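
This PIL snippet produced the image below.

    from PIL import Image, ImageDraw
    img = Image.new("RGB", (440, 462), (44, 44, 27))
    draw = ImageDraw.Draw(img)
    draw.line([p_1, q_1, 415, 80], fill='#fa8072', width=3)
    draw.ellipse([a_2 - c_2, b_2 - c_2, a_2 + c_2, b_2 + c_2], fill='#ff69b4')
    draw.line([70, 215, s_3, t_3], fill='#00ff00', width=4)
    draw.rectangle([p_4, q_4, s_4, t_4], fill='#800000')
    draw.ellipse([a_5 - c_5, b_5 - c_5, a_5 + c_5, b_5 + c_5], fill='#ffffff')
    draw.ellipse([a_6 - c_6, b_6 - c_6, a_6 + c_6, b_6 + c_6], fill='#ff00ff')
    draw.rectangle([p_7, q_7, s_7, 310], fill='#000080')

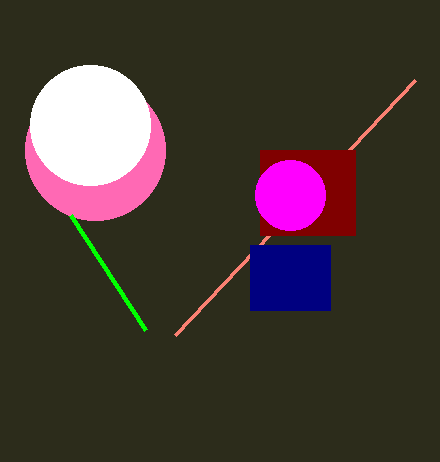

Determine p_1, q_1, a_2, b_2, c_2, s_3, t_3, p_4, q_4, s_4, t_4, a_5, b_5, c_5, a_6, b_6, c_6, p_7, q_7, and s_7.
p_1 = 175, q_1 = 335, a_2 = 95, b_2 = 150, c_2 = 70, s_3 = 145, t_3 = 330, p_4 = 260, q_4 = 150, s_4 = 355, t_4 = 235, a_5 = 90, b_5 = 125, c_5 = 60, a_6 = 290, b_6 = 195, c_6 = 35, p_7 = 250, q_7 = 245, s_7 = 330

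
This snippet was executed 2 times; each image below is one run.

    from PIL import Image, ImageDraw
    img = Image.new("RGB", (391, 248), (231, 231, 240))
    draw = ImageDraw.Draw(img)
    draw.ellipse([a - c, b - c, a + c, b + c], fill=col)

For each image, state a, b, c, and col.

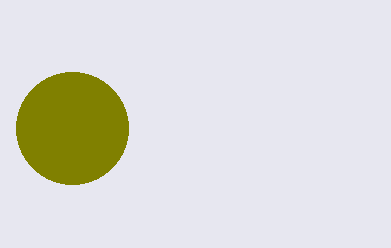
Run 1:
a = 72, b = 128, c = 56, col = 'olive'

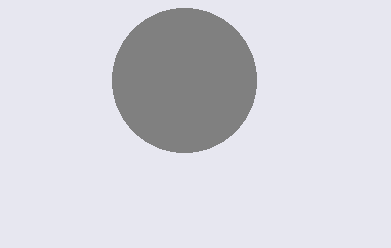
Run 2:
a = 184
b = 80
c = 72
col = 'gray'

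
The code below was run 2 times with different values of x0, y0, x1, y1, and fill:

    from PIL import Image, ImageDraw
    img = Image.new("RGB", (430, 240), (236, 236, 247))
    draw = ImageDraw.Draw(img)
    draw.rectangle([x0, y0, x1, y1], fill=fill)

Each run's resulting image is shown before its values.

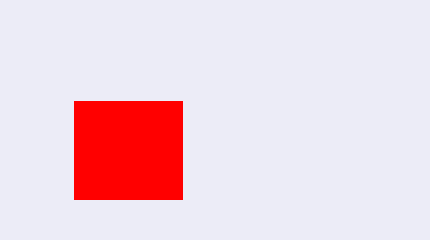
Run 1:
x0 = 74; y0 = 101; x1 = 182; y1 = 199; fill = 'red'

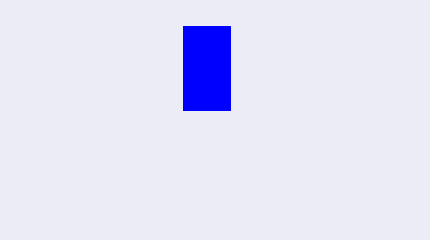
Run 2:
x0 = 183
y0 = 26
x1 = 230
y1 = 110
fill = 'blue'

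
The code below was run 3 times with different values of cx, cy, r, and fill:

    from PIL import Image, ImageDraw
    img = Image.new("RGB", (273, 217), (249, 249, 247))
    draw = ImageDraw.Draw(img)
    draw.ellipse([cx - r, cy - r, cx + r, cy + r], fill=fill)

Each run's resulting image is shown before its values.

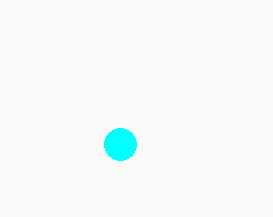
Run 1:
cx = 120, cy = 144, r = 16, fill = 'cyan'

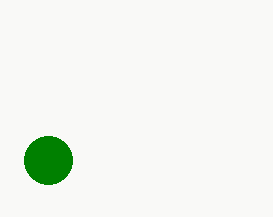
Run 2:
cx = 48, cy = 160, r = 24, fill = 'green'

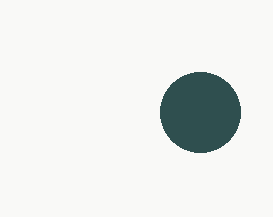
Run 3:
cx = 200
cy = 112
r = 40
fill = 'darkslategray'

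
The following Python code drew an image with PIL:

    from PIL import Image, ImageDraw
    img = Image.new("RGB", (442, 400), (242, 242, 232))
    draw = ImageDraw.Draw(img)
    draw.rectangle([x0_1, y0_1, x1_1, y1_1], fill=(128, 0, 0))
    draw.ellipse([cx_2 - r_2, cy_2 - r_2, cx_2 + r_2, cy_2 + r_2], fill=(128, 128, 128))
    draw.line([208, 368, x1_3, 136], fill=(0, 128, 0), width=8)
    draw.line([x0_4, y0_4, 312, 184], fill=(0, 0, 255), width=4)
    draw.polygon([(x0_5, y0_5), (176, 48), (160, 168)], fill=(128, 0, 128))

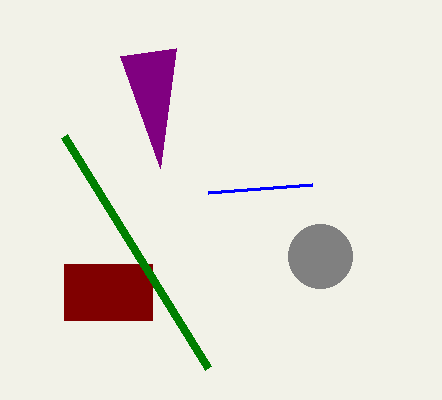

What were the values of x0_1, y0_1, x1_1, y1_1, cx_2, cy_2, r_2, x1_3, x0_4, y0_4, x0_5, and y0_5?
x0_1 = 64, y0_1 = 264, x1_1 = 152, y1_1 = 320, cx_2 = 320, cy_2 = 256, r_2 = 32, x1_3 = 64, x0_4 = 208, y0_4 = 192, x0_5 = 120, y0_5 = 56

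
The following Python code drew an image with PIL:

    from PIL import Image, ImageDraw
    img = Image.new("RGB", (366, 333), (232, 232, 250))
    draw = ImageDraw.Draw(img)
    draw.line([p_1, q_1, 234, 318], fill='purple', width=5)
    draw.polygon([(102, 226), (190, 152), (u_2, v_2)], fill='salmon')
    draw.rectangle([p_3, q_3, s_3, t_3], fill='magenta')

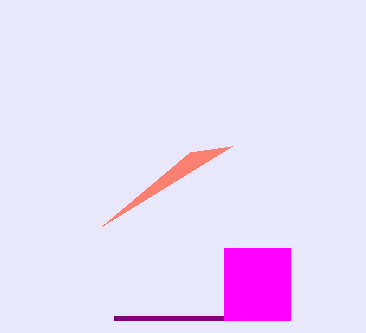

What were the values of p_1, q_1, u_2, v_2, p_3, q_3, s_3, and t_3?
p_1 = 114, q_1 = 318, u_2 = 232, v_2 = 146, p_3 = 224, q_3 = 248, s_3 = 290, t_3 = 320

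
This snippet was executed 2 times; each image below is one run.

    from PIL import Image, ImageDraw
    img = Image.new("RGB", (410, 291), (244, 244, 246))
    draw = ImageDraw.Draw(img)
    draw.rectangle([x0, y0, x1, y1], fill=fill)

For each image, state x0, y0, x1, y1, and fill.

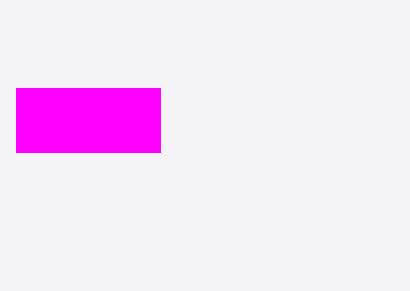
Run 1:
x0 = 16
y0 = 88
x1 = 160
y1 = 152
fill = 'magenta'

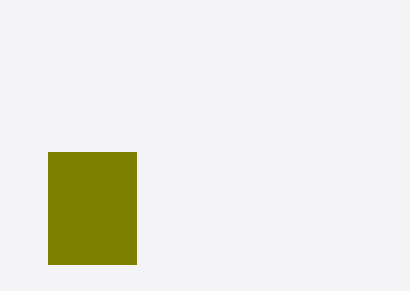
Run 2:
x0 = 48; y0 = 152; x1 = 136; y1 = 264; fill = 'olive'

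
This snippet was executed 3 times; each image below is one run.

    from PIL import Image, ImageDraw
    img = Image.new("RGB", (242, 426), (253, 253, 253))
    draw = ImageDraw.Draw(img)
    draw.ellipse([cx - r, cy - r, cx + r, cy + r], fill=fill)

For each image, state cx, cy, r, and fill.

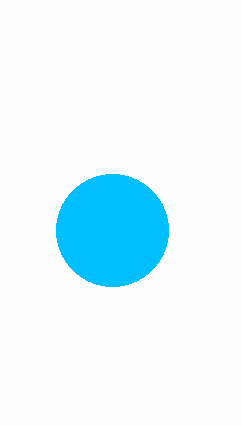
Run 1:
cx = 112
cy = 230
r = 56
fill = 'deepskyblue'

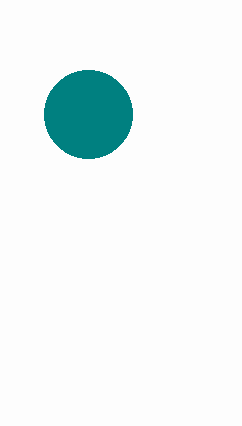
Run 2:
cx = 88; cy = 114; r = 44; fill = 'teal'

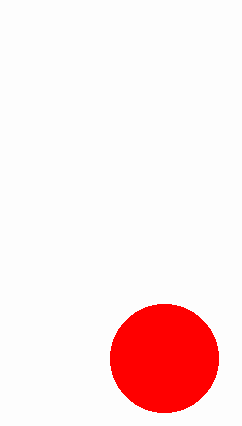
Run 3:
cx = 164
cy = 358
r = 54
fill = 'red'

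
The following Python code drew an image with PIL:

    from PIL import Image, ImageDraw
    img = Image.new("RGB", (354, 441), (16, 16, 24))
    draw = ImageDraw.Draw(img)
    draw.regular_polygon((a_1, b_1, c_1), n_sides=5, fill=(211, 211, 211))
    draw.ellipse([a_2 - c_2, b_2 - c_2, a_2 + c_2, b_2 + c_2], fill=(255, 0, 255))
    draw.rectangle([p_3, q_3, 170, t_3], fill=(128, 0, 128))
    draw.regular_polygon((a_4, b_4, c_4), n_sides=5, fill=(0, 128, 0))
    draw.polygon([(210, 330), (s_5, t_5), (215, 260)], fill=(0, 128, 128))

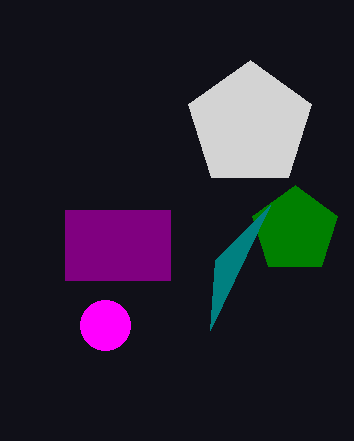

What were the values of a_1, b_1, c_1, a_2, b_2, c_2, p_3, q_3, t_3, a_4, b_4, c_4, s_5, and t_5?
a_1 = 250, b_1 = 125, c_1 = 65, a_2 = 105, b_2 = 325, c_2 = 25, p_3 = 65, q_3 = 210, t_3 = 280, a_4 = 295, b_4 = 230, c_4 = 45, s_5 = 270, t_5 = 205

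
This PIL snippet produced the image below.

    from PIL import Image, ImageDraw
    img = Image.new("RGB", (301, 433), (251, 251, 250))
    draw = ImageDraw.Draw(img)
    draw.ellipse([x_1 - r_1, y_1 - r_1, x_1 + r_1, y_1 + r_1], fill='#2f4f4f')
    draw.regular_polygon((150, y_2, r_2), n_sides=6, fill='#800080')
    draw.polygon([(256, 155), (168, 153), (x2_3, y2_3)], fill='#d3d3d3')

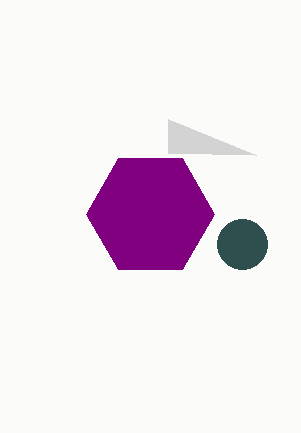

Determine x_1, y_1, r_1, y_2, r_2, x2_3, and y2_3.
x_1 = 242
y_1 = 244
r_1 = 25
y_2 = 214
r_2 = 64
x2_3 = 168
y2_3 = 119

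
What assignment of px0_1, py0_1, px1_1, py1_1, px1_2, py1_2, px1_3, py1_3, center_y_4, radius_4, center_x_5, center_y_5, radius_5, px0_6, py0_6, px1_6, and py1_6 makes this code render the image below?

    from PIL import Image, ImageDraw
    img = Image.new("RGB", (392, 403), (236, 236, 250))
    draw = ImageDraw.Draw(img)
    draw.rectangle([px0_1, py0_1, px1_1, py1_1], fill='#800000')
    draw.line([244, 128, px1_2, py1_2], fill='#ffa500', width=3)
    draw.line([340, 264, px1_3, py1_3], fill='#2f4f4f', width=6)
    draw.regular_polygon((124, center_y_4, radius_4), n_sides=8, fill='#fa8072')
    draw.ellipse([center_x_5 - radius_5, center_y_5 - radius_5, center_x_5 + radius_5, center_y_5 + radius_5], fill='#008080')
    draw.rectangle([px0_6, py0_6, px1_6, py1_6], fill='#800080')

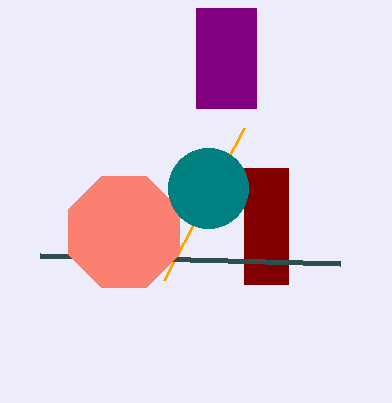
px0_1 = 244; py0_1 = 168; px1_1 = 288; py1_1 = 284; px1_2 = 164; py1_2 = 280; px1_3 = 40; py1_3 = 256; center_y_4 = 232; radius_4 = 60; center_x_5 = 208; center_y_5 = 188; radius_5 = 40; px0_6 = 196; py0_6 = 8; px1_6 = 256; py1_6 = 108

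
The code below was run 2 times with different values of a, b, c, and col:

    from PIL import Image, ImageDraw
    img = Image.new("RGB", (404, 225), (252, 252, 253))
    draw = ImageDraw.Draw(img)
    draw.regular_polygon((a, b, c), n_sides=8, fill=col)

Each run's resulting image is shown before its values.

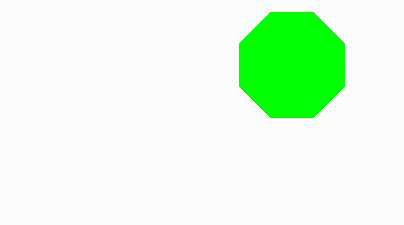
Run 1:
a = 292, b = 65, c = 57, col = 'lime'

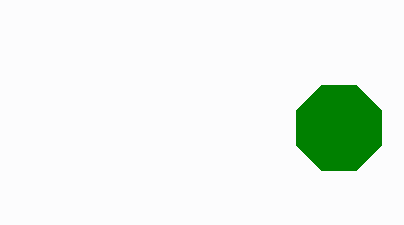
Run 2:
a = 339, b = 128, c = 46, col = 'green'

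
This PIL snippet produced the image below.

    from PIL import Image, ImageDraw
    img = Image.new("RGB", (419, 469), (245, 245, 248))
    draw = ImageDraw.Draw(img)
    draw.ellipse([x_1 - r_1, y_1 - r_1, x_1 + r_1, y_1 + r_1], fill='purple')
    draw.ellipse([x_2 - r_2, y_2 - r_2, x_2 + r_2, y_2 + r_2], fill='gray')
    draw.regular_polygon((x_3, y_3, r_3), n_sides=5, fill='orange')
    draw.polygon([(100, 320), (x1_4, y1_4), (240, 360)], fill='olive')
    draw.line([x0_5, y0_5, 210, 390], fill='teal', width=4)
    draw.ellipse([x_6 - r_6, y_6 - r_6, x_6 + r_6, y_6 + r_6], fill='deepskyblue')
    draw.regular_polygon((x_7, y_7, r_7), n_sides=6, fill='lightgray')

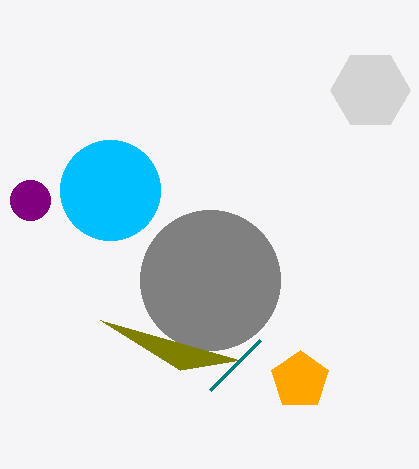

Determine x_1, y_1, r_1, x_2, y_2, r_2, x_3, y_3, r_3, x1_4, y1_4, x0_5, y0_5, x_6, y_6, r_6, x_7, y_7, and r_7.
x_1 = 30
y_1 = 200
r_1 = 20
x_2 = 210
y_2 = 280
r_2 = 70
x_3 = 300
y_3 = 380
r_3 = 30
x1_4 = 180
y1_4 = 370
x0_5 = 260
y0_5 = 340
x_6 = 110
y_6 = 190
r_6 = 50
x_7 = 370
y_7 = 90
r_7 = 40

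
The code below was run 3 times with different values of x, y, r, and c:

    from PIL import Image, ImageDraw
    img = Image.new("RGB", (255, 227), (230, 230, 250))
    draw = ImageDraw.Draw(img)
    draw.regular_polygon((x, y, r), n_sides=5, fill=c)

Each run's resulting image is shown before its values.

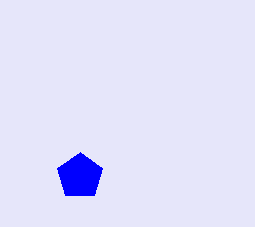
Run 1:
x = 80, y = 176, r = 24, c = 'blue'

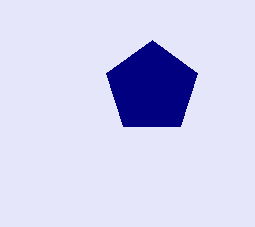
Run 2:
x = 152, y = 88, r = 48, c = 'navy'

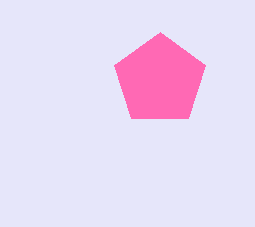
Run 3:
x = 160; y = 80; r = 48; c = 'hotpink'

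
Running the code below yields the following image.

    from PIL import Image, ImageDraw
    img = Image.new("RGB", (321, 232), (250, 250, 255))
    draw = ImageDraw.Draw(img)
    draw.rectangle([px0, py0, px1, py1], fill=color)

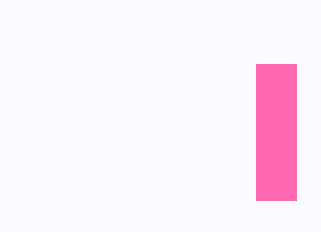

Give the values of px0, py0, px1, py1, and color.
px0 = 256; py0 = 64; px1 = 296; py1 = 200; color = 'hotpink'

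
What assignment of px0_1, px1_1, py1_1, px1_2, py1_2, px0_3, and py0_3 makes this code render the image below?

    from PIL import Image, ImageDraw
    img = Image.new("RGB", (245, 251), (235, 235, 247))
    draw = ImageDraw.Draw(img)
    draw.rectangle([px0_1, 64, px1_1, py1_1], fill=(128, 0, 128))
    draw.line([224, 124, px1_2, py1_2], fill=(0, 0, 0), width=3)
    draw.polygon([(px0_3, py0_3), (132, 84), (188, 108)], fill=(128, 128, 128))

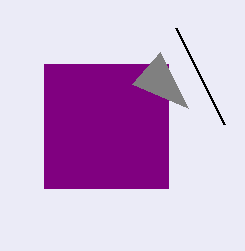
px0_1 = 44, px1_1 = 168, py1_1 = 188, px1_2 = 176, py1_2 = 28, px0_3 = 160, py0_3 = 52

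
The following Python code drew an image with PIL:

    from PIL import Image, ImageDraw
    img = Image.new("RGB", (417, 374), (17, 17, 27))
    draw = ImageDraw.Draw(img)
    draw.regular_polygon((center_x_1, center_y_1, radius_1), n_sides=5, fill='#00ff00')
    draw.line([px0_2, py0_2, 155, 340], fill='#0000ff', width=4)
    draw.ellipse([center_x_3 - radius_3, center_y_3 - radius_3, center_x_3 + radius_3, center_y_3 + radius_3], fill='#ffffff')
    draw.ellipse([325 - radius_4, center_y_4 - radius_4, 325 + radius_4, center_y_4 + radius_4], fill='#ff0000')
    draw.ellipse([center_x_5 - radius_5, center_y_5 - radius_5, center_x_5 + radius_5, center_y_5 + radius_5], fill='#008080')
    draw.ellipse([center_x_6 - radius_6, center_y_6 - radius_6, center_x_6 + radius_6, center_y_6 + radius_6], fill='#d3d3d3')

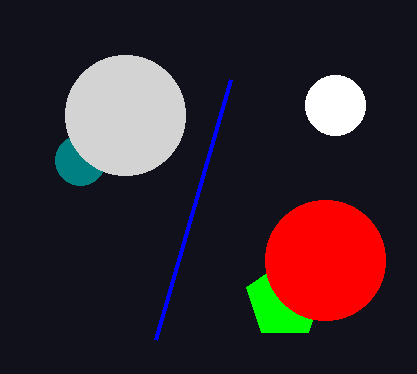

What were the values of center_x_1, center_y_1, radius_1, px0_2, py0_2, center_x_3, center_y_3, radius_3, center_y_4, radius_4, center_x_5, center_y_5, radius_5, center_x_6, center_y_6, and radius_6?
center_x_1 = 285; center_y_1 = 300; radius_1 = 40; px0_2 = 230; py0_2 = 80; center_x_3 = 335; center_y_3 = 105; radius_3 = 30; center_y_4 = 260; radius_4 = 60; center_x_5 = 80; center_y_5 = 160; radius_5 = 25; center_x_6 = 125; center_y_6 = 115; radius_6 = 60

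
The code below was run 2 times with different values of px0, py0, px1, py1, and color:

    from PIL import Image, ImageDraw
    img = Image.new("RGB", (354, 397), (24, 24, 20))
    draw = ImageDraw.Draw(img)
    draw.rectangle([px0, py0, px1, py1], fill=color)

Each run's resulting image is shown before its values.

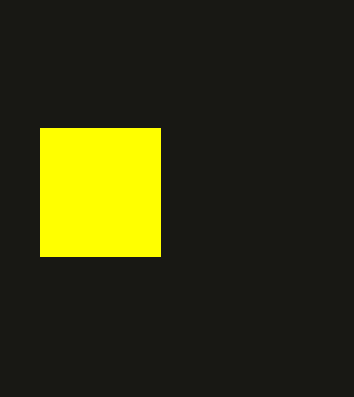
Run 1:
px0 = 40
py0 = 128
px1 = 160
py1 = 256
color = 'yellow'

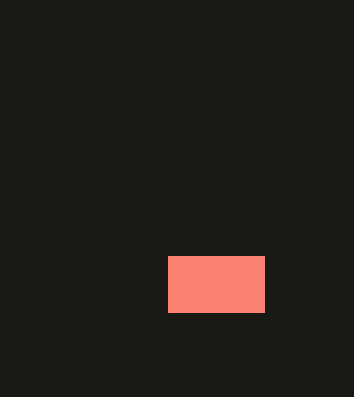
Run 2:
px0 = 168
py0 = 256
px1 = 264
py1 = 312
color = 'salmon'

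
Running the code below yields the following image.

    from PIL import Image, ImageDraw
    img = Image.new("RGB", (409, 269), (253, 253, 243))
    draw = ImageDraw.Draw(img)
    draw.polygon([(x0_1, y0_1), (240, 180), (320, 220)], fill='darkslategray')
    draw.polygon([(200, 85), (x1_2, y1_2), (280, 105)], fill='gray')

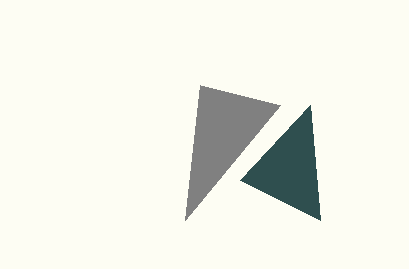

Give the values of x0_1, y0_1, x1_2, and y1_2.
x0_1 = 310
y0_1 = 105
x1_2 = 185
y1_2 = 220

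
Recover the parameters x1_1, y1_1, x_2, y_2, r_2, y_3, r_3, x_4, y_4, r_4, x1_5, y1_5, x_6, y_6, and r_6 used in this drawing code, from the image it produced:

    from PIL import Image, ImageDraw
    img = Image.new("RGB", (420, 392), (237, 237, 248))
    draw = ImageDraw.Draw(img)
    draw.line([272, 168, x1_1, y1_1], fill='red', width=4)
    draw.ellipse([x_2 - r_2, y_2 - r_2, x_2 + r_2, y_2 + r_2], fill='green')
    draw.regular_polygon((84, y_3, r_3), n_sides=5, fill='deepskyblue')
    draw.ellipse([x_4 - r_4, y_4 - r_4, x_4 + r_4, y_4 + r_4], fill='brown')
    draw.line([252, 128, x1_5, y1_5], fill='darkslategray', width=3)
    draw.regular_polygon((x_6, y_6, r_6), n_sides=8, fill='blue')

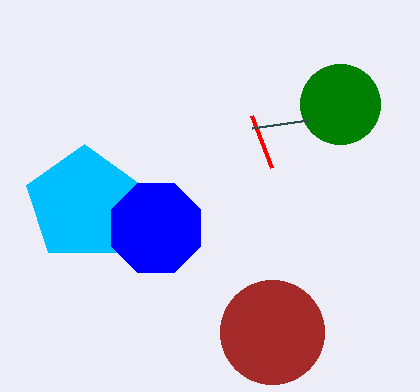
x1_1 = 252
y1_1 = 116
x_2 = 340
y_2 = 104
r_2 = 40
y_3 = 204
r_3 = 60
x_4 = 272
y_4 = 332
r_4 = 52
x1_5 = 308
y1_5 = 120
x_6 = 156
y_6 = 228
r_6 = 48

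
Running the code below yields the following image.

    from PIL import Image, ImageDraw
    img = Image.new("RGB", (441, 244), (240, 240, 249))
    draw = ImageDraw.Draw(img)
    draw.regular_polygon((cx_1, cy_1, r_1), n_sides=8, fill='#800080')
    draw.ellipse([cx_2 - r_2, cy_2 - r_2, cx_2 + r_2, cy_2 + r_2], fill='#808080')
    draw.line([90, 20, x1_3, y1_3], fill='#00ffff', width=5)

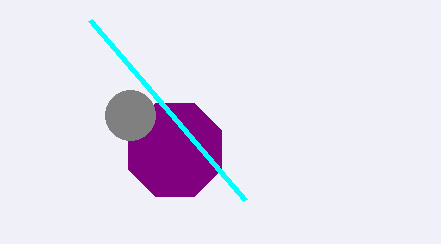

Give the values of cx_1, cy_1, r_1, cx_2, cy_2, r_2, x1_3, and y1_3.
cx_1 = 175; cy_1 = 150; r_1 = 50; cx_2 = 130; cy_2 = 115; r_2 = 25; x1_3 = 245; y1_3 = 200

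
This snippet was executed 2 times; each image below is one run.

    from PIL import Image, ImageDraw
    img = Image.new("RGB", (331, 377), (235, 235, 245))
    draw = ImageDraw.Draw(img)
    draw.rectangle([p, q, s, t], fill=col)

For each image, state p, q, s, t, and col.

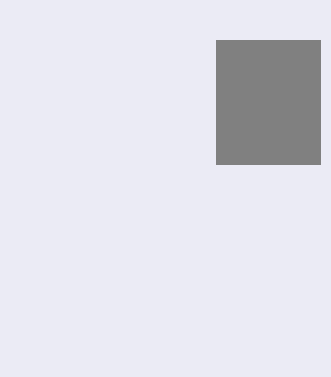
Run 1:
p = 216; q = 40; s = 320; t = 164; col = 'gray'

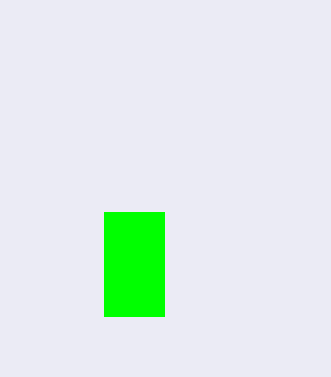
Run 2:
p = 104, q = 212, s = 164, t = 316, col = 'lime'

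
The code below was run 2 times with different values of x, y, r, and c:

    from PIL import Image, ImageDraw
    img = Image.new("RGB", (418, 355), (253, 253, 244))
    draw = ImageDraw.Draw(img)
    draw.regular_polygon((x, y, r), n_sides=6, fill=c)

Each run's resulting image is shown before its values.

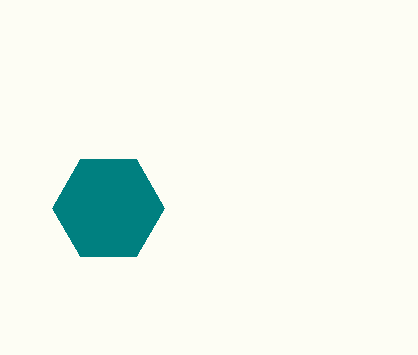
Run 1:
x = 108
y = 208
r = 56
c = 'teal'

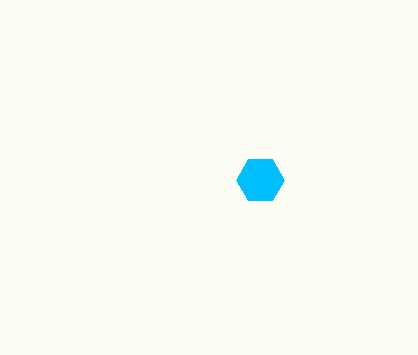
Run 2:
x = 260; y = 180; r = 24; c = 'deepskyblue'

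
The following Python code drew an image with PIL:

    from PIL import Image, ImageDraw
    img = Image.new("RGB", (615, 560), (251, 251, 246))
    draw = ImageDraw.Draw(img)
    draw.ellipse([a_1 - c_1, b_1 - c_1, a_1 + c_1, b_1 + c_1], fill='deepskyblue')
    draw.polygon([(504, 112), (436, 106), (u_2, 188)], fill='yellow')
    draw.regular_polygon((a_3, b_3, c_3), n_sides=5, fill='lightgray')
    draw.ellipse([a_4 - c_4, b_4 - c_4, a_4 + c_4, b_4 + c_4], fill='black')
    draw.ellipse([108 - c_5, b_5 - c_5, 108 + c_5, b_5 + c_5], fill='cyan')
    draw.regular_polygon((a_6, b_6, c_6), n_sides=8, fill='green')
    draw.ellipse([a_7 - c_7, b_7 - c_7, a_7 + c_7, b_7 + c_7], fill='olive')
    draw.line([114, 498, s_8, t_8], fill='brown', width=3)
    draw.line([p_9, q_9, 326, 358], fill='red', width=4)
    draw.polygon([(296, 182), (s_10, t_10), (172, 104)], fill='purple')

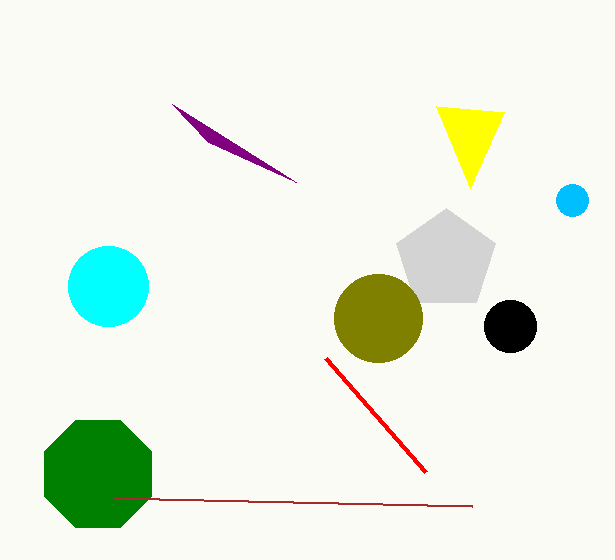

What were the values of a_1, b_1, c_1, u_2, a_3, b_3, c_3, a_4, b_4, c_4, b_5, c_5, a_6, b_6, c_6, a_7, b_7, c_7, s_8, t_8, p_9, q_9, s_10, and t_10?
a_1 = 572, b_1 = 200, c_1 = 16, u_2 = 470, a_3 = 446, b_3 = 260, c_3 = 52, a_4 = 510, b_4 = 326, c_4 = 26, b_5 = 286, c_5 = 40, a_6 = 98, b_6 = 474, c_6 = 58, a_7 = 378, b_7 = 318, c_7 = 44, s_8 = 472, t_8 = 506, p_9 = 426, q_9 = 472, s_10 = 208, t_10 = 142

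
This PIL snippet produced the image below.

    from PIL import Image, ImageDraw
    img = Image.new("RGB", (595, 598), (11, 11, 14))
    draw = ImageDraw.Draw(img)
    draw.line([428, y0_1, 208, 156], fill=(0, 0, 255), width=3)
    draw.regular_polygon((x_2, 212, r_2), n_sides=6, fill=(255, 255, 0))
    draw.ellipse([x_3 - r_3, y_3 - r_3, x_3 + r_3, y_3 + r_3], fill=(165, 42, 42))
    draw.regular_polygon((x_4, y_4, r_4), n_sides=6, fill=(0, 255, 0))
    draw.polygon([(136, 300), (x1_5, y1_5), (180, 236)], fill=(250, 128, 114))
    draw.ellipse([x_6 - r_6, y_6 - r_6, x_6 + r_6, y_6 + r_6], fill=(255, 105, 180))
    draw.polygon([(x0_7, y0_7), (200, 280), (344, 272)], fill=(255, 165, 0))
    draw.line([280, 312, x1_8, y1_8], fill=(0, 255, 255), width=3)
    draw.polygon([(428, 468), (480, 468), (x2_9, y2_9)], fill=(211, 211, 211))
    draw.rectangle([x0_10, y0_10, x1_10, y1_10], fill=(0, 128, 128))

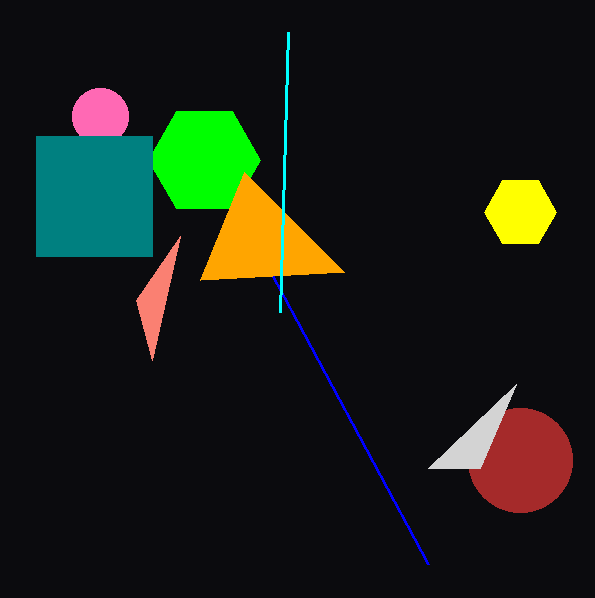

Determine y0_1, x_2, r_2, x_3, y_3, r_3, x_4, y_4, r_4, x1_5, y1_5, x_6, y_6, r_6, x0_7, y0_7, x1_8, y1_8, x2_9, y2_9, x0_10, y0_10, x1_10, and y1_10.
y0_1 = 564, x_2 = 520, r_2 = 36, x_3 = 520, y_3 = 460, r_3 = 52, x_4 = 204, y_4 = 160, r_4 = 56, x1_5 = 152, y1_5 = 360, x_6 = 100, y_6 = 116, r_6 = 28, x0_7 = 244, y0_7 = 172, x1_8 = 288, y1_8 = 32, x2_9 = 516, y2_9 = 384, x0_10 = 36, y0_10 = 136, x1_10 = 152, y1_10 = 256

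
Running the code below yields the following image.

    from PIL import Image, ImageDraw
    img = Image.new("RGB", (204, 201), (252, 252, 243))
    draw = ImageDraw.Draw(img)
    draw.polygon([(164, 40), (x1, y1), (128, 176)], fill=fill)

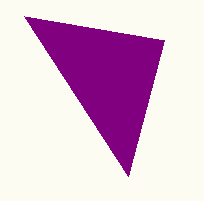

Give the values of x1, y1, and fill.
x1 = 24
y1 = 16
fill = 'purple'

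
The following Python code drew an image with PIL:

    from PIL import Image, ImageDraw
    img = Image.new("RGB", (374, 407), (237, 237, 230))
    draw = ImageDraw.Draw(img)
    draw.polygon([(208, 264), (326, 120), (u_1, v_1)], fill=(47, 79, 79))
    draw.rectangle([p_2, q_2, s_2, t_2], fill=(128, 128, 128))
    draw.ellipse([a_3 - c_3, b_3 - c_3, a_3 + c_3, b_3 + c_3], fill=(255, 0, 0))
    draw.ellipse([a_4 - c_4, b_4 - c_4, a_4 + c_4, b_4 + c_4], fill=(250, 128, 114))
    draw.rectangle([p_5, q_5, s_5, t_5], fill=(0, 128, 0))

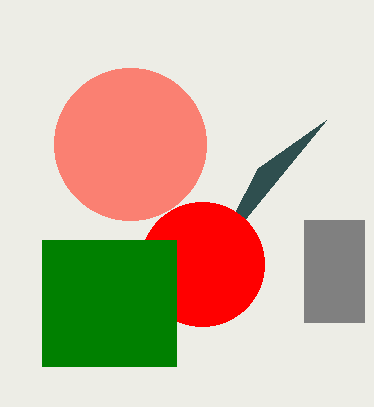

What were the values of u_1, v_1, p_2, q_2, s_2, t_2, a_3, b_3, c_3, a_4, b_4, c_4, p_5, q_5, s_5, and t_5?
u_1 = 258, v_1 = 168, p_2 = 304, q_2 = 220, s_2 = 364, t_2 = 322, a_3 = 202, b_3 = 264, c_3 = 62, a_4 = 130, b_4 = 144, c_4 = 76, p_5 = 42, q_5 = 240, s_5 = 176, t_5 = 366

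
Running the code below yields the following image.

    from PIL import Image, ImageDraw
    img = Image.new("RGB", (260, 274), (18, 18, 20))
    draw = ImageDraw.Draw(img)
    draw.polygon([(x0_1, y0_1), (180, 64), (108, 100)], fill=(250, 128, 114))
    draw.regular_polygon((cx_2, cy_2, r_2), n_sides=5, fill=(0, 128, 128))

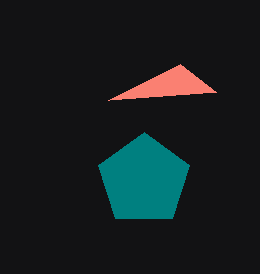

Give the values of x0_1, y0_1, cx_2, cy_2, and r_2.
x0_1 = 216; y0_1 = 92; cx_2 = 144; cy_2 = 180; r_2 = 48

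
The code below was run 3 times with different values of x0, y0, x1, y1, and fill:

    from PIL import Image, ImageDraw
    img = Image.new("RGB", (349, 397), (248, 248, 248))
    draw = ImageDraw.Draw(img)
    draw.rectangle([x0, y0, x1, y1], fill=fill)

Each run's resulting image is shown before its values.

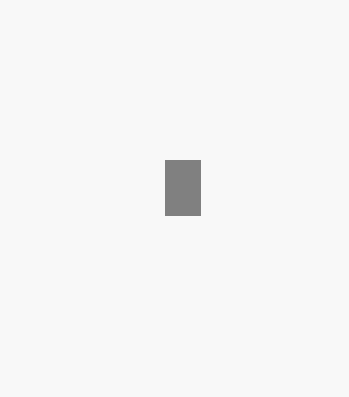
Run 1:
x0 = 165, y0 = 160, x1 = 200, y1 = 215, fill = 'gray'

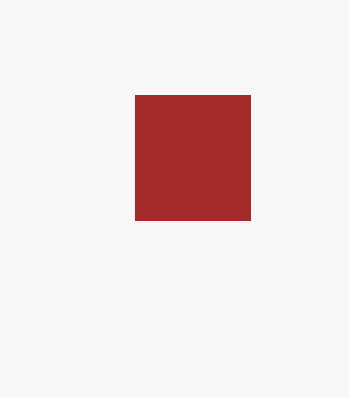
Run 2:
x0 = 135, y0 = 95, x1 = 250, y1 = 220, fill = 'brown'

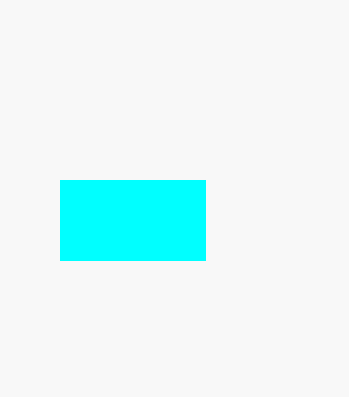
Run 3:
x0 = 60, y0 = 180, x1 = 205, y1 = 260, fill = 'cyan'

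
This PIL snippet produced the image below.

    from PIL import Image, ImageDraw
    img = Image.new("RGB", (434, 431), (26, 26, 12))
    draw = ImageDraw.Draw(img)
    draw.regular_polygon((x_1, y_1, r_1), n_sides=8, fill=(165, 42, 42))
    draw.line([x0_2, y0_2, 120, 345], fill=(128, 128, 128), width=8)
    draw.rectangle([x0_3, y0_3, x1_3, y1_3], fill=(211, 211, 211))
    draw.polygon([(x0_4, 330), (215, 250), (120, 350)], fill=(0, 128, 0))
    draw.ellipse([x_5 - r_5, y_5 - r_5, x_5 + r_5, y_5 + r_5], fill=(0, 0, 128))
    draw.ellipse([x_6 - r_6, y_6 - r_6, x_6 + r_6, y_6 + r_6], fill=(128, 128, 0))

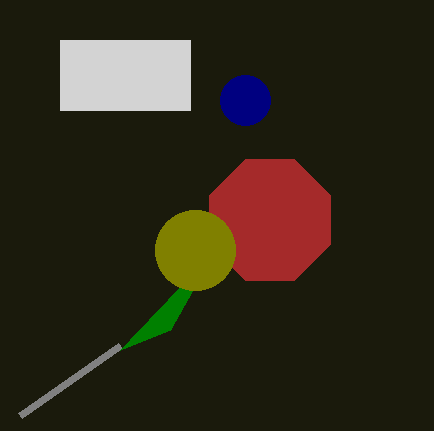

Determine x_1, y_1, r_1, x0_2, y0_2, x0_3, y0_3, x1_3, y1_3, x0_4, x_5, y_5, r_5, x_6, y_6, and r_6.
x_1 = 270
y_1 = 220
r_1 = 65
x0_2 = 20
y0_2 = 415
x0_3 = 60
y0_3 = 40
x1_3 = 190
y1_3 = 110
x0_4 = 170
x_5 = 245
y_5 = 100
r_5 = 25
x_6 = 195
y_6 = 250
r_6 = 40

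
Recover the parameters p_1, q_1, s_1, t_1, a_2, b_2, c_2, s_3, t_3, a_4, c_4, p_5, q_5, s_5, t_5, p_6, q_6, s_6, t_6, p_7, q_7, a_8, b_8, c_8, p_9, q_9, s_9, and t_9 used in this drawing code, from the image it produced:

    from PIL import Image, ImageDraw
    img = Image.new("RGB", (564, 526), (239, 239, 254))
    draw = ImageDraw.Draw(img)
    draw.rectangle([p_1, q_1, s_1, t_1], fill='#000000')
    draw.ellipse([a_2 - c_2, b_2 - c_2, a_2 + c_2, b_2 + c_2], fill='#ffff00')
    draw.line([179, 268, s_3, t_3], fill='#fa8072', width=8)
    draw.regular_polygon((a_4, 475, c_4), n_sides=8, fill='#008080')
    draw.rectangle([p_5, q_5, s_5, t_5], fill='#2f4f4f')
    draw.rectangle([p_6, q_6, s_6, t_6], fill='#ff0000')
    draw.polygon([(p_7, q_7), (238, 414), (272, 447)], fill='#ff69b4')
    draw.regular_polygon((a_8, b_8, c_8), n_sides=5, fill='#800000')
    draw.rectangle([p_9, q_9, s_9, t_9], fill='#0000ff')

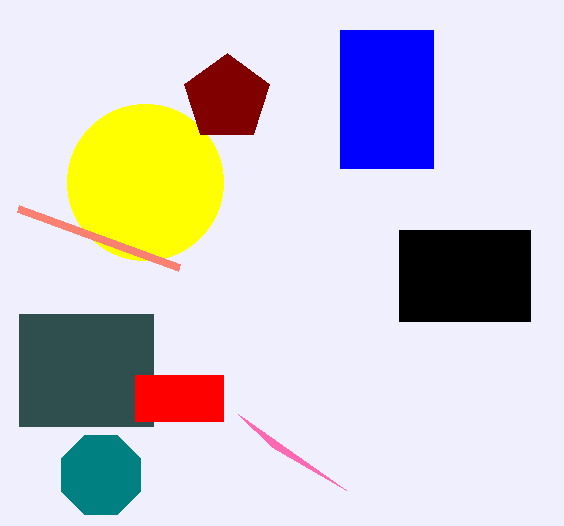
p_1 = 399, q_1 = 230, s_1 = 530, t_1 = 321, a_2 = 145, b_2 = 182, c_2 = 78, s_3 = 18, t_3 = 209, a_4 = 101, c_4 = 43, p_5 = 19, q_5 = 314, s_5 = 153, t_5 = 426, p_6 = 135, q_6 = 375, s_6 = 223, t_6 = 421, p_7 = 346, q_7 = 490, a_8 = 227, b_8 = 98, c_8 = 45, p_9 = 340, q_9 = 30, s_9 = 433, t_9 = 168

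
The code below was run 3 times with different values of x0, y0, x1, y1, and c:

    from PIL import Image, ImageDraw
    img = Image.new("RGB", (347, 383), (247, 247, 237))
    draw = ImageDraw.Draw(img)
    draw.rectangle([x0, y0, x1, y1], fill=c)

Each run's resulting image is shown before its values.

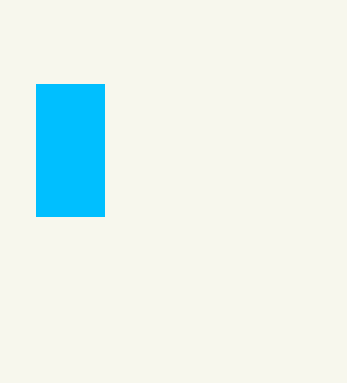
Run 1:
x0 = 36
y0 = 84
x1 = 104
y1 = 216
c = 'deepskyblue'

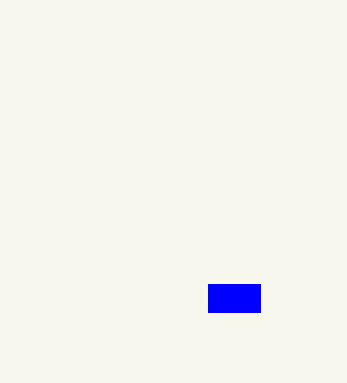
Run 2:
x0 = 208, y0 = 284, x1 = 260, y1 = 312, c = 'blue'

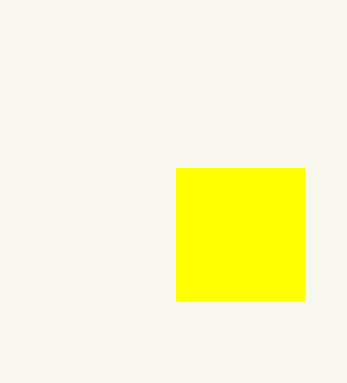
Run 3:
x0 = 176
y0 = 168
x1 = 304
y1 = 300
c = 'yellow'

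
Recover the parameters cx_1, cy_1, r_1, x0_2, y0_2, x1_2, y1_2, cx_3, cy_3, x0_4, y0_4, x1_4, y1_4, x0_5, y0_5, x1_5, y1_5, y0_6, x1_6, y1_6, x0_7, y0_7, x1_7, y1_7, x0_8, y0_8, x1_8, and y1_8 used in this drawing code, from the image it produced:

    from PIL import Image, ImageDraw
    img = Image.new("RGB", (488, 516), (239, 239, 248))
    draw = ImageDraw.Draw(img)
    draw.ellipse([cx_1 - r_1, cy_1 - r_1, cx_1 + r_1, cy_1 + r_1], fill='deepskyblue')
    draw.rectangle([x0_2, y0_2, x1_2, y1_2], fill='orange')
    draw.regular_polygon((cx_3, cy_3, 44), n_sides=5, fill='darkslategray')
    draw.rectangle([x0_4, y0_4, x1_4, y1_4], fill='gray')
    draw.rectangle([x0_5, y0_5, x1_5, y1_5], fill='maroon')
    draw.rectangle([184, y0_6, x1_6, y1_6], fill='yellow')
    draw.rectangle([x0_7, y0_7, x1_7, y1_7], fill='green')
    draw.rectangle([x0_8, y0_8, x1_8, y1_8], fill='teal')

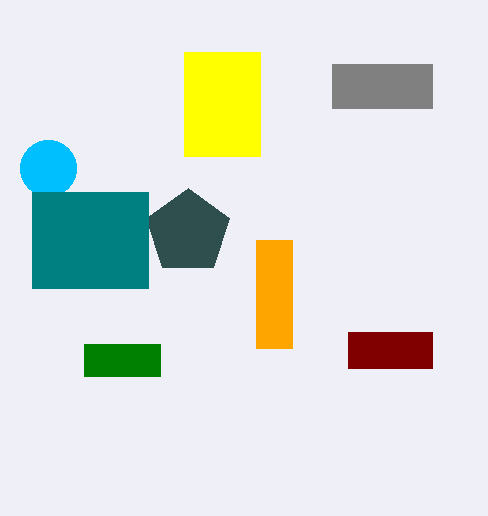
cx_1 = 48
cy_1 = 168
r_1 = 28
x0_2 = 256
y0_2 = 240
x1_2 = 292
y1_2 = 348
cx_3 = 188
cy_3 = 232
x0_4 = 332
y0_4 = 64
x1_4 = 432
y1_4 = 108
x0_5 = 348
y0_5 = 332
x1_5 = 432
y1_5 = 368
y0_6 = 52
x1_6 = 260
y1_6 = 156
x0_7 = 84
y0_7 = 344
x1_7 = 160
y1_7 = 376
x0_8 = 32
y0_8 = 192
x1_8 = 148
y1_8 = 288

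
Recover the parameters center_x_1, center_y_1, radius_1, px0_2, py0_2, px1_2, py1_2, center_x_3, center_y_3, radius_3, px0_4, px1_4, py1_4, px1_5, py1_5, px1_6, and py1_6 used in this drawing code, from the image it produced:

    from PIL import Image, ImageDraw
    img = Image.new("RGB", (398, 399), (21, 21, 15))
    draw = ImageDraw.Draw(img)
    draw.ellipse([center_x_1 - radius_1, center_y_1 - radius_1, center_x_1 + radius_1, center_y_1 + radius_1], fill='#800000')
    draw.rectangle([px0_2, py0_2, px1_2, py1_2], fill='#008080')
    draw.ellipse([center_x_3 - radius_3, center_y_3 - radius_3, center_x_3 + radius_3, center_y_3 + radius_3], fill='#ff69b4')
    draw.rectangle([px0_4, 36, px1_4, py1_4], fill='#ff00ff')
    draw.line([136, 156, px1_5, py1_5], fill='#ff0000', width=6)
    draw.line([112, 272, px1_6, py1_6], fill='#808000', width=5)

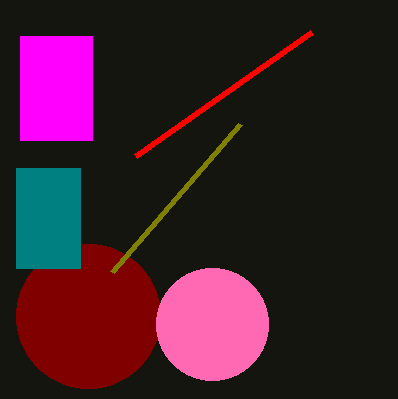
center_x_1 = 88; center_y_1 = 316; radius_1 = 72; px0_2 = 16; py0_2 = 168; px1_2 = 80; py1_2 = 268; center_x_3 = 212; center_y_3 = 324; radius_3 = 56; px0_4 = 20; px1_4 = 92; py1_4 = 140; px1_5 = 312; py1_5 = 32; px1_6 = 240; py1_6 = 124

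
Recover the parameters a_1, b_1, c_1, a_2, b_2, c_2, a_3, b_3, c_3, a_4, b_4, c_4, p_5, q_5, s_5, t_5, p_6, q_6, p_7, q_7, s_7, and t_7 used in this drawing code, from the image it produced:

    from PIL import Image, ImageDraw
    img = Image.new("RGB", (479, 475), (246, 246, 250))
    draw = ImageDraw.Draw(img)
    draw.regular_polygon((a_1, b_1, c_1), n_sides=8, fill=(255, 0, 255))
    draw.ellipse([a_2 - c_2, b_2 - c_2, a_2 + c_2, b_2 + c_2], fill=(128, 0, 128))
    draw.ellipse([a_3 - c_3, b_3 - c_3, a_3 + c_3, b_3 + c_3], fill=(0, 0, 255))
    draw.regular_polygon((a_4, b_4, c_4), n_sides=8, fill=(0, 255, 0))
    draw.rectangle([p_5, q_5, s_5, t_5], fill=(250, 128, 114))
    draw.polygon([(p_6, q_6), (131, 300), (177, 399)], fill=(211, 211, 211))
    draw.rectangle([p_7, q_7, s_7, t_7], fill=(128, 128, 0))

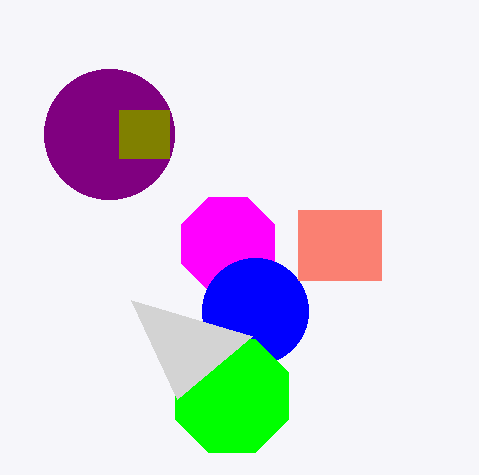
a_1 = 228
b_1 = 244
c_1 = 50
a_2 = 109
b_2 = 134
c_2 = 65
a_3 = 255
b_3 = 311
c_3 = 53
a_4 = 232
b_4 = 396
c_4 = 61
p_5 = 298
q_5 = 210
s_5 = 381
t_5 = 280
p_6 = 252
q_6 = 336
p_7 = 119
q_7 = 110
s_7 = 169
t_7 = 158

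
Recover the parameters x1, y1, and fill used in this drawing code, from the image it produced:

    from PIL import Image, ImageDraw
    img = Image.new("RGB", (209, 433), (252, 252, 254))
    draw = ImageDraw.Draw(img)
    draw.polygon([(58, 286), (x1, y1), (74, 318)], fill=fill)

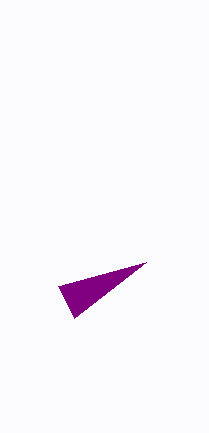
x1 = 146, y1 = 262, fill = 'purple'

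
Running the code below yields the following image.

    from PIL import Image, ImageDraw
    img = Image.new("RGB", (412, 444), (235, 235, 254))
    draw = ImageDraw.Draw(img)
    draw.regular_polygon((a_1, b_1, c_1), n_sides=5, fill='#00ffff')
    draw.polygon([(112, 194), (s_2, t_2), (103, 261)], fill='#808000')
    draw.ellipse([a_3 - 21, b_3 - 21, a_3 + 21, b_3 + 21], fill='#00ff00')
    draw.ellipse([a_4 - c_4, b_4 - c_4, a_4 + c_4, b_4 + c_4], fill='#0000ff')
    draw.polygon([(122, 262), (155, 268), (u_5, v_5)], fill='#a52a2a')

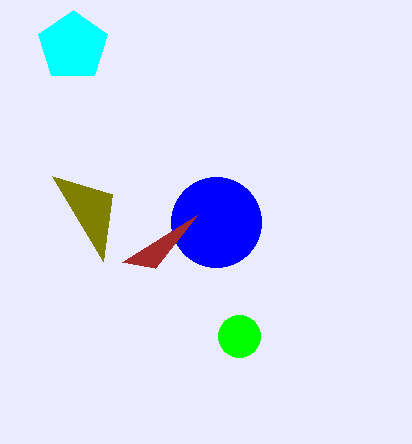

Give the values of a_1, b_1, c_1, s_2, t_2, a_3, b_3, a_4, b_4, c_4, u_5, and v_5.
a_1 = 73, b_1 = 46, c_1 = 36, s_2 = 52, t_2 = 176, a_3 = 239, b_3 = 336, a_4 = 216, b_4 = 222, c_4 = 45, u_5 = 197, v_5 = 215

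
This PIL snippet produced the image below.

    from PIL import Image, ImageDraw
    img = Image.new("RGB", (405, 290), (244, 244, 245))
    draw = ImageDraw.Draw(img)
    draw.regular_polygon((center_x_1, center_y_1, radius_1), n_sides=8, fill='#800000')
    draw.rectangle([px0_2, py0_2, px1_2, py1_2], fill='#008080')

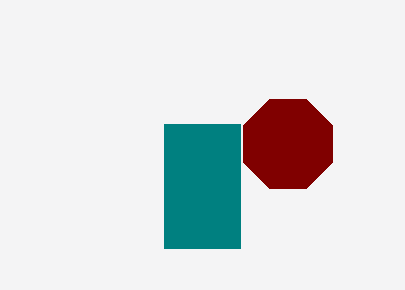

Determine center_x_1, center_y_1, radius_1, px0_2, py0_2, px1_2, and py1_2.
center_x_1 = 288
center_y_1 = 144
radius_1 = 48
px0_2 = 164
py0_2 = 124
px1_2 = 240
py1_2 = 248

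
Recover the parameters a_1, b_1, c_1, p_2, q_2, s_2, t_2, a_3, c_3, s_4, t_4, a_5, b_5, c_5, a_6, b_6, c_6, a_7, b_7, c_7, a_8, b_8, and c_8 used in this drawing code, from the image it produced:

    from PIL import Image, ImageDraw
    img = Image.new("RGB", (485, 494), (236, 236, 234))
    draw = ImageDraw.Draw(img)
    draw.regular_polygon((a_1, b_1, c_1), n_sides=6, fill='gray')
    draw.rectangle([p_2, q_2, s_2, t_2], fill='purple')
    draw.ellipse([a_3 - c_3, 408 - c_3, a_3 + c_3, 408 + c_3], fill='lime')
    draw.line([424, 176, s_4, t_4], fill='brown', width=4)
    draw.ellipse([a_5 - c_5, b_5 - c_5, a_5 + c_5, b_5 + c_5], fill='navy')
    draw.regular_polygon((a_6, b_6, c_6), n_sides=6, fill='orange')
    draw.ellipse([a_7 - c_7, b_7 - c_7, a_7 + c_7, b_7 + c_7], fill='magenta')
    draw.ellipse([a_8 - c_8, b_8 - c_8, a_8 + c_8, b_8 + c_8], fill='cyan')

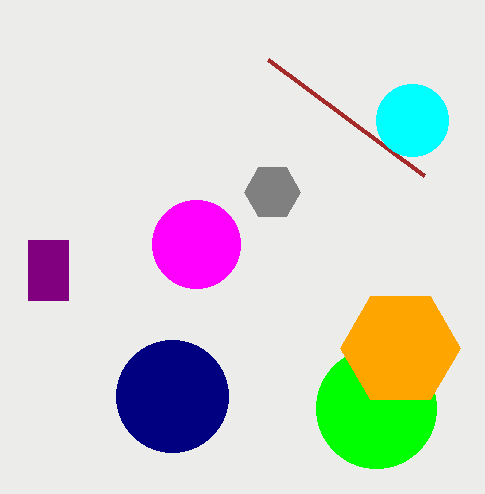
a_1 = 272, b_1 = 192, c_1 = 28, p_2 = 28, q_2 = 240, s_2 = 68, t_2 = 300, a_3 = 376, c_3 = 60, s_4 = 268, t_4 = 60, a_5 = 172, b_5 = 396, c_5 = 56, a_6 = 400, b_6 = 348, c_6 = 60, a_7 = 196, b_7 = 244, c_7 = 44, a_8 = 412, b_8 = 120, c_8 = 36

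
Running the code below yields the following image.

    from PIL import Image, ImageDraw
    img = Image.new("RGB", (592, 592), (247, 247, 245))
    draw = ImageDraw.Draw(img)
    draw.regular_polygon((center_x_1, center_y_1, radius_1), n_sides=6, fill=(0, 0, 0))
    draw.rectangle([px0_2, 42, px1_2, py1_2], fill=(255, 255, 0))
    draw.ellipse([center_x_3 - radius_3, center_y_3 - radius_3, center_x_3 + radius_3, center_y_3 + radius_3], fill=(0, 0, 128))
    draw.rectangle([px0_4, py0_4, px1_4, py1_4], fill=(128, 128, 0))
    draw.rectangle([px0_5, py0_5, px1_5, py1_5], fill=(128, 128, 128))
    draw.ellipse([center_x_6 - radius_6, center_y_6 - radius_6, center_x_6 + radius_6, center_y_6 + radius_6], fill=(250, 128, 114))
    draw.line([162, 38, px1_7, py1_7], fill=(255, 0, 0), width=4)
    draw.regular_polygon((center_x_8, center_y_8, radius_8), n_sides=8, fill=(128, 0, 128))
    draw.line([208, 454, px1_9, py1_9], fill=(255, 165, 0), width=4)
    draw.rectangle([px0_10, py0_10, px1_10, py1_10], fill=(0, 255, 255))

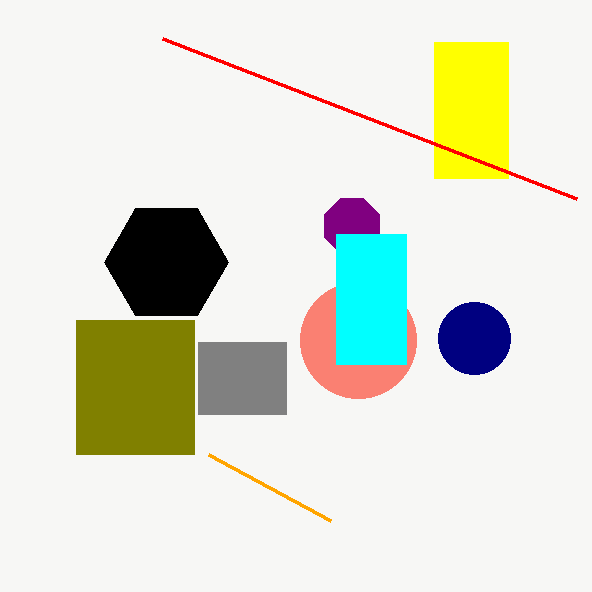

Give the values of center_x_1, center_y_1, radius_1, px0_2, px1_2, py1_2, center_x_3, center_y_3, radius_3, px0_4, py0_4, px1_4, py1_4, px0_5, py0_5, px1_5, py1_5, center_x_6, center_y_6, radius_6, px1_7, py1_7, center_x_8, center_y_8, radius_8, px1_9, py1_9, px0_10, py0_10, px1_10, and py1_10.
center_x_1 = 166
center_y_1 = 262
radius_1 = 62
px0_2 = 434
px1_2 = 508
py1_2 = 178
center_x_3 = 474
center_y_3 = 338
radius_3 = 36
px0_4 = 76
py0_4 = 320
px1_4 = 194
py1_4 = 454
px0_5 = 198
py0_5 = 342
px1_5 = 286
py1_5 = 414
center_x_6 = 358
center_y_6 = 340
radius_6 = 58
px1_7 = 576
py1_7 = 198
center_x_8 = 352
center_y_8 = 226
radius_8 = 30
px1_9 = 330
py1_9 = 520
px0_10 = 336
py0_10 = 234
px1_10 = 406
py1_10 = 364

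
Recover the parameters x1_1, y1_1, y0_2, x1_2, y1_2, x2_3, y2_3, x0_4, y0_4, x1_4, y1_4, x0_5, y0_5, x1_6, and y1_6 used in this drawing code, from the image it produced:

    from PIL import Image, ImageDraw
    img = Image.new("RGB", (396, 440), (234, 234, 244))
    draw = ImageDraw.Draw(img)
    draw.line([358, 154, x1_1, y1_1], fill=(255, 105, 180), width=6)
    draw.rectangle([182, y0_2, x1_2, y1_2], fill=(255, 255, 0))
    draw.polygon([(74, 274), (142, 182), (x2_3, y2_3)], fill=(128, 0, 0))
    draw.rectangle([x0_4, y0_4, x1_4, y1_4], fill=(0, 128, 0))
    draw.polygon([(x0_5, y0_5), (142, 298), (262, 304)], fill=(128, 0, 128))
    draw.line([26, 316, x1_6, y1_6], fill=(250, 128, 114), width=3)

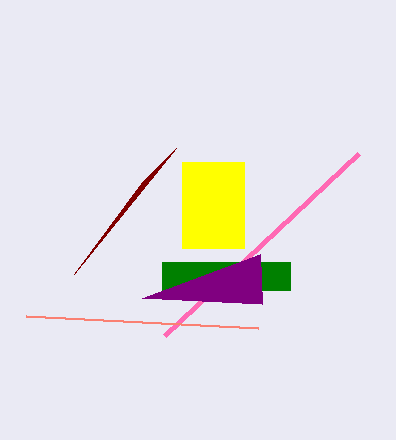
x1_1 = 164; y1_1 = 336; y0_2 = 162; x1_2 = 244; y1_2 = 248; x2_3 = 176; y2_3 = 148; x0_4 = 162; y0_4 = 262; x1_4 = 290; y1_4 = 290; x0_5 = 260; y0_5 = 254; x1_6 = 258; y1_6 = 328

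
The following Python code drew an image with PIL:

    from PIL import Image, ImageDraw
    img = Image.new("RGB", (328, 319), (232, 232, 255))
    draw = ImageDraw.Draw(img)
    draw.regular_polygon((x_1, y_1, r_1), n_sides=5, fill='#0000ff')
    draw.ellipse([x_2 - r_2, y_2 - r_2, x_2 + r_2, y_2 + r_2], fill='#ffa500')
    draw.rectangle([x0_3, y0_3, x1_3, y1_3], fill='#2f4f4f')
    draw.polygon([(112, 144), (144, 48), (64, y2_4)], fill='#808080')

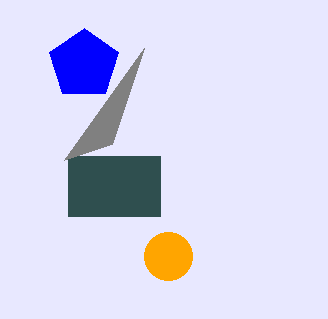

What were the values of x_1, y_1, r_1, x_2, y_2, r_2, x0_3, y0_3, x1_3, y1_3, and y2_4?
x_1 = 84; y_1 = 64; r_1 = 36; x_2 = 168; y_2 = 256; r_2 = 24; x0_3 = 68; y0_3 = 156; x1_3 = 160; y1_3 = 216; y2_4 = 160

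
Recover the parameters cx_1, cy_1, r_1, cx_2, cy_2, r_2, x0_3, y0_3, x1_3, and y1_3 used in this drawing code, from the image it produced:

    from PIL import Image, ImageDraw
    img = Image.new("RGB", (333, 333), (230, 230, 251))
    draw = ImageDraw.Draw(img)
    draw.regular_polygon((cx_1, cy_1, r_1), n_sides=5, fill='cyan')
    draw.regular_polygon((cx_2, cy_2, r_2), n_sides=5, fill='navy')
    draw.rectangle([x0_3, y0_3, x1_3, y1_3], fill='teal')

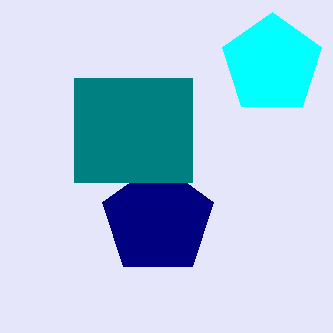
cx_1 = 272, cy_1 = 64, r_1 = 52, cx_2 = 158, cy_2 = 220, r_2 = 58, x0_3 = 74, y0_3 = 78, x1_3 = 192, y1_3 = 182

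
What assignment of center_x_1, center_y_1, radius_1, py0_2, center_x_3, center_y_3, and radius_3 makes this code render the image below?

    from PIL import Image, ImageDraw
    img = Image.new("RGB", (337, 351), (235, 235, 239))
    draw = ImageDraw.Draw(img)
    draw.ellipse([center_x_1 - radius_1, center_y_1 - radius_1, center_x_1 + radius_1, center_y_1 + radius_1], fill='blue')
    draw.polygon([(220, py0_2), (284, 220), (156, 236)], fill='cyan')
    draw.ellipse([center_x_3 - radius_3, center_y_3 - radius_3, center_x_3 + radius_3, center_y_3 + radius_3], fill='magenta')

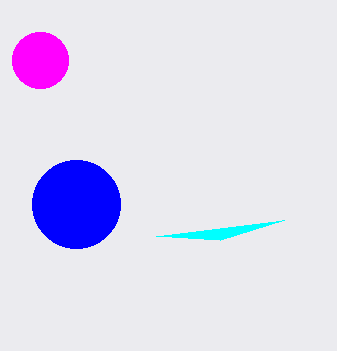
center_x_1 = 76
center_y_1 = 204
radius_1 = 44
py0_2 = 240
center_x_3 = 40
center_y_3 = 60
radius_3 = 28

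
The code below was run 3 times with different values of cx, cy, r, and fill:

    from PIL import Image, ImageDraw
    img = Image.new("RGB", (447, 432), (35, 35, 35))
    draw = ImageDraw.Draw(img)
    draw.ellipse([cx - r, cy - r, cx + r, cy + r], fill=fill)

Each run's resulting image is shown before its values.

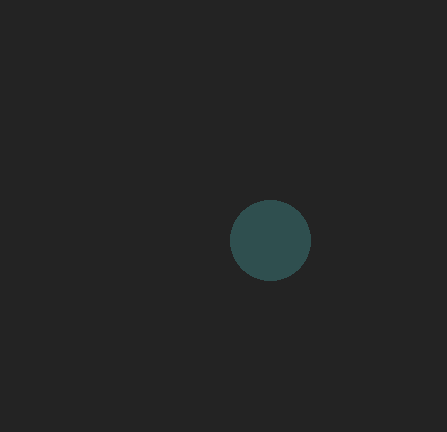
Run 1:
cx = 270
cy = 240
r = 40
fill = 'darkslategray'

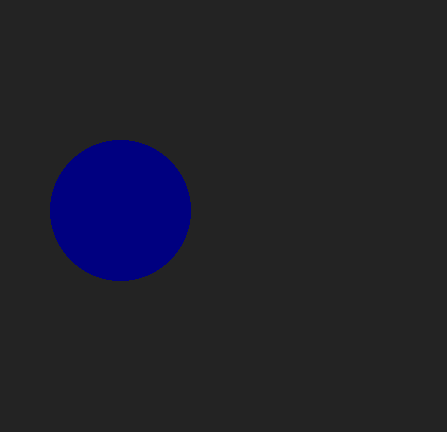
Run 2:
cx = 120; cy = 210; r = 70; fill = 'navy'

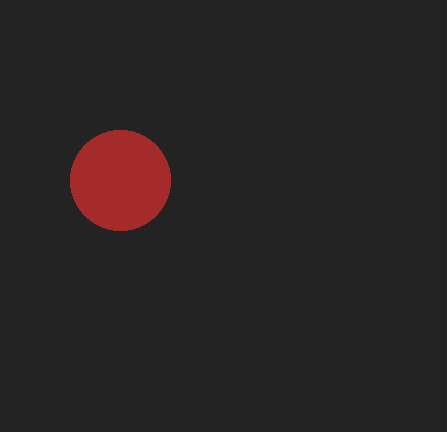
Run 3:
cx = 120
cy = 180
r = 50
fill = 'brown'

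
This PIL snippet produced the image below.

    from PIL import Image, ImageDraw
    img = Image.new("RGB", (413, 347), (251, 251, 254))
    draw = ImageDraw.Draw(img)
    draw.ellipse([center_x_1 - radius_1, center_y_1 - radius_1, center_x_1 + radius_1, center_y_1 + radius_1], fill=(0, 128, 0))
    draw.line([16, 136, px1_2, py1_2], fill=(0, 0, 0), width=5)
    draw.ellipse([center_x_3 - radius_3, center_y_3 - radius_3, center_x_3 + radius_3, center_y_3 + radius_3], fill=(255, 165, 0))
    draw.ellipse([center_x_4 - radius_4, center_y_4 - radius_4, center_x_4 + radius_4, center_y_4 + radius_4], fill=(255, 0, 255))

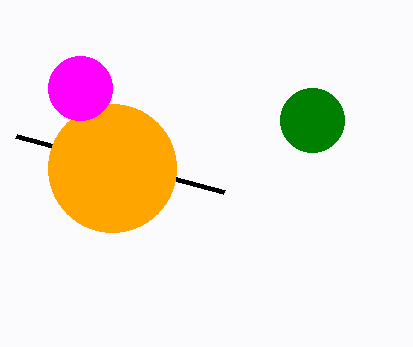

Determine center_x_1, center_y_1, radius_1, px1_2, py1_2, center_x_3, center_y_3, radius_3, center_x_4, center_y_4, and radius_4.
center_x_1 = 312; center_y_1 = 120; radius_1 = 32; px1_2 = 224; py1_2 = 192; center_x_3 = 112; center_y_3 = 168; radius_3 = 64; center_x_4 = 80; center_y_4 = 88; radius_4 = 32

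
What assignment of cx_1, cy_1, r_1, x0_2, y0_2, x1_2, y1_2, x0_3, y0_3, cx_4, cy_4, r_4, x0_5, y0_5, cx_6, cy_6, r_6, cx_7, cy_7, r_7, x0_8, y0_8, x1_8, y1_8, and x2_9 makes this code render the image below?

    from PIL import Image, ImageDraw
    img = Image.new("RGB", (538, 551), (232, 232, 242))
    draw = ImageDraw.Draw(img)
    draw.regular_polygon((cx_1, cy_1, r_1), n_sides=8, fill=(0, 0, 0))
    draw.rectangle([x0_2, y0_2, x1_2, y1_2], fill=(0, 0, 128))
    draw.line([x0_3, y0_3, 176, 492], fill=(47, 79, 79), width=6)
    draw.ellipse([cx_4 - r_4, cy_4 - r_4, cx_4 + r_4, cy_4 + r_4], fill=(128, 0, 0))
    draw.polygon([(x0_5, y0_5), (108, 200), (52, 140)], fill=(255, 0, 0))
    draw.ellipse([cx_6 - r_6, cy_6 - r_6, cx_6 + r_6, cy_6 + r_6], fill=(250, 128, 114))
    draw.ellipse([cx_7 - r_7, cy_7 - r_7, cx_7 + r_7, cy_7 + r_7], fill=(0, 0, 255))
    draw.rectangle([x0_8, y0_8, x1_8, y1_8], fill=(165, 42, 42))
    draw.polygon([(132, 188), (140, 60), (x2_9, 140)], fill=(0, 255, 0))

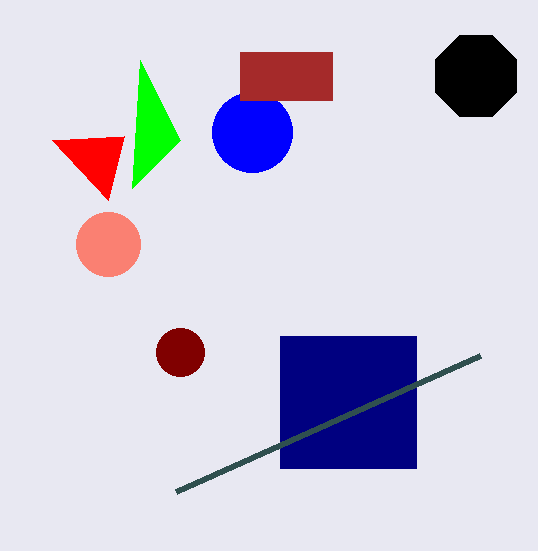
cx_1 = 476; cy_1 = 76; r_1 = 44; x0_2 = 280; y0_2 = 336; x1_2 = 416; y1_2 = 468; x0_3 = 480; y0_3 = 356; cx_4 = 180; cy_4 = 352; r_4 = 24; x0_5 = 124; y0_5 = 136; cx_6 = 108; cy_6 = 244; r_6 = 32; cx_7 = 252; cy_7 = 132; r_7 = 40; x0_8 = 240; y0_8 = 52; x1_8 = 332; y1_8 = 100; x2_9 = 180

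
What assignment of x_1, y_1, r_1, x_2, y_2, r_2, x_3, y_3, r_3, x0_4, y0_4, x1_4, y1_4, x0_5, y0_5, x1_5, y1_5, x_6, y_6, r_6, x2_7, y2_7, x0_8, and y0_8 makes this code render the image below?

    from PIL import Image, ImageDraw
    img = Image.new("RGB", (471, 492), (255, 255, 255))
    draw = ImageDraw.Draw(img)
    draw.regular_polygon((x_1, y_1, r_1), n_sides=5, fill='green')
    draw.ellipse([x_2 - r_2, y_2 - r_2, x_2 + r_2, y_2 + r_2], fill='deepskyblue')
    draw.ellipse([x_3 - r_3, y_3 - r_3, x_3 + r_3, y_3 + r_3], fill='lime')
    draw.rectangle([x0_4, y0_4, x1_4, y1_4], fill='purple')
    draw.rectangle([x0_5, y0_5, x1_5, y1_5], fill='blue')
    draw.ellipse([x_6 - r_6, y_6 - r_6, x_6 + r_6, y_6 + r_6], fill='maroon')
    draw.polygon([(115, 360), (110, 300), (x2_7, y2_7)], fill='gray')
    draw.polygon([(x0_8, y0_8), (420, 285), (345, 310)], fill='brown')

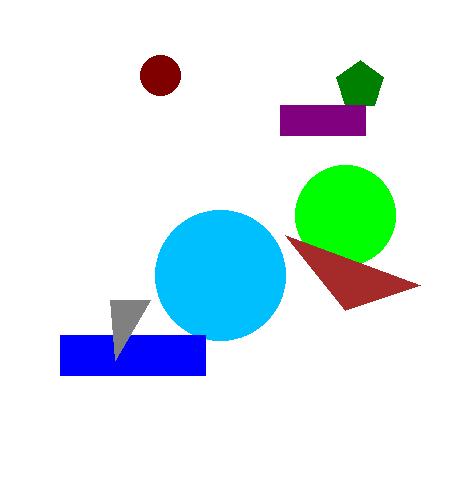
x_1 = 360, y_1 = 85, r_1 = 25, x_2 = 220, y_2 = 275, r_2 = 65, x_3 = 345, y_3 = 215, r_3 = 50, x0_4 = 280, y0_4 = 105, x1_4 = 365, y1_4 = 135, x0_5 = 60, y0_5 = 335, x1_5 = 205, y1_5 = 375, x_6 = 160, y_6 = 75, r_6 = 20, x2_7 = 150, y2_7 = 300, x0_8 = 285, y0_8 = 235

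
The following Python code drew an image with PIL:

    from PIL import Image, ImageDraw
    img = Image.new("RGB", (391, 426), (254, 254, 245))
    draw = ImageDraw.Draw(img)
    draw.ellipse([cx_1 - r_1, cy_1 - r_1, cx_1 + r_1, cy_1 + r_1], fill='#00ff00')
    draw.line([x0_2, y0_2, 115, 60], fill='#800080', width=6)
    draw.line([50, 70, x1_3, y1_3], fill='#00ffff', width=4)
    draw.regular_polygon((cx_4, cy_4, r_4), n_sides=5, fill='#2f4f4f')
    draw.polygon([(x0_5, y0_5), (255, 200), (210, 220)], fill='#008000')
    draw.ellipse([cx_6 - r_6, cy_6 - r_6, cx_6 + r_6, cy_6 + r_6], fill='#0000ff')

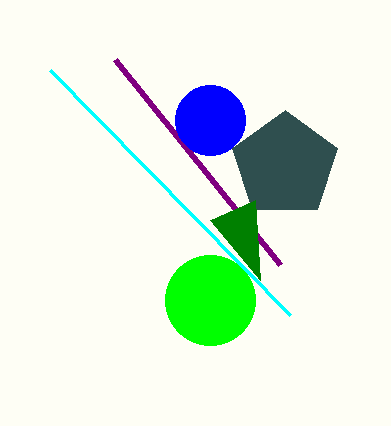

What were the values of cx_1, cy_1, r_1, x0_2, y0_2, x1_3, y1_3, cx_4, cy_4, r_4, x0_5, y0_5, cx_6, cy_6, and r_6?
cx_1 = 210, cy_1 = 300, r_1 = 45, x0_2 = 280, y0_2 = 265, x1_3 = 290, y1_3 = 315, cx_4 = 285, cy_4 = 165, r_4 = 55, x0_5 = 260, y0_5 = 280, cx_6 = 210, cy_6 = 120, r_6 = 35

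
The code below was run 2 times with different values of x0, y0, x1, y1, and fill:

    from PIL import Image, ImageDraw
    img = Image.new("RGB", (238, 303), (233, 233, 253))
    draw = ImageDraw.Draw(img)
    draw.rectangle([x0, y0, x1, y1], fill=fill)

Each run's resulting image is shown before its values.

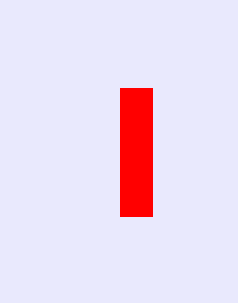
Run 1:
x0 = 120
y0 = 88
x1 = 152
y1 = 216
fill = 'red'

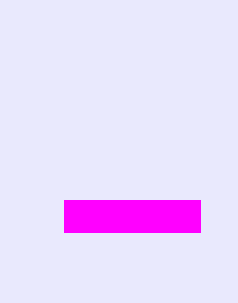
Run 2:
x0 = 64
y0 = 200
x1 = 200
y1 = 232
fill = 'magenta'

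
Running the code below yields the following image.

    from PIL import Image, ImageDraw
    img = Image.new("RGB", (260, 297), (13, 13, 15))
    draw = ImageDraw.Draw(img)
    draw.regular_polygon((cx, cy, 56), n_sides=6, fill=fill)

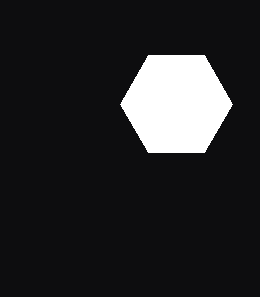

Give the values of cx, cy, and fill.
cx = 176, cy = 104, fill = 'white'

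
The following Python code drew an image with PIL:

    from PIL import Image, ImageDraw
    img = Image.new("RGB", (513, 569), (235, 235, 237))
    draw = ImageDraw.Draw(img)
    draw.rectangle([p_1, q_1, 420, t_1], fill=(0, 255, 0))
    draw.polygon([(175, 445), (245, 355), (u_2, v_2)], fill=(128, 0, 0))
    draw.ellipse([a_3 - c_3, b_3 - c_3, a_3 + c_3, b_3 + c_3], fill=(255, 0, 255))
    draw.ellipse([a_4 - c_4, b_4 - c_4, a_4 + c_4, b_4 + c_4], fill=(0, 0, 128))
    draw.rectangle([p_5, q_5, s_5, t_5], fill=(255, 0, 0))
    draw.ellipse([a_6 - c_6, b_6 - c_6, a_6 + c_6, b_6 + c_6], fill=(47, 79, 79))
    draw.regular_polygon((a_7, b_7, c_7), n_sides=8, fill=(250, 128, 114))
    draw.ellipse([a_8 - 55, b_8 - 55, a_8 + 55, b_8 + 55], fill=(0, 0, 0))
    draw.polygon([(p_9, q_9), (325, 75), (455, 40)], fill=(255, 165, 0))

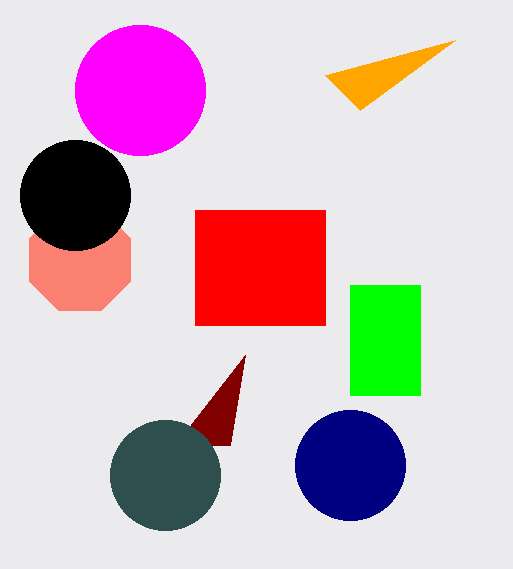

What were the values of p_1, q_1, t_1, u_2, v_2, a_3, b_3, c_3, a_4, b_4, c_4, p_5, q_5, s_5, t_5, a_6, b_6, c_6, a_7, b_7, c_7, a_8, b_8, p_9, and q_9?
p_1 = 350
q_1 = 285
t_1 = 395
u_2 = 230
v_2 = 445
a_3 = 140
b_3 = 90
c_3 = 65
a_4 = 350
b_4 = 465
c_4 = 55
p_5 = 195
q_5 = 210
s_5 = 325
t_5 = 325
a_6 = 165
b_6 = 475
c_6 = 55
a_7 = 80
b_7 = 260
c_7 = 55
a_8 = 75
b_8 = 195
p_9 = 360
q_9 = 110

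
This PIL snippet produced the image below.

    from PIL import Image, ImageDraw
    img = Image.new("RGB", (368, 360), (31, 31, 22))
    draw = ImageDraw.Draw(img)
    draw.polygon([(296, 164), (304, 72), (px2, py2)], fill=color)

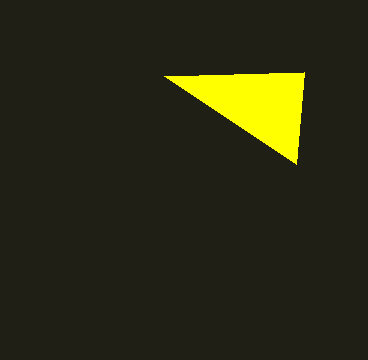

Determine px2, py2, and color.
px2 = 164; py2 = 76; color = 'yellow'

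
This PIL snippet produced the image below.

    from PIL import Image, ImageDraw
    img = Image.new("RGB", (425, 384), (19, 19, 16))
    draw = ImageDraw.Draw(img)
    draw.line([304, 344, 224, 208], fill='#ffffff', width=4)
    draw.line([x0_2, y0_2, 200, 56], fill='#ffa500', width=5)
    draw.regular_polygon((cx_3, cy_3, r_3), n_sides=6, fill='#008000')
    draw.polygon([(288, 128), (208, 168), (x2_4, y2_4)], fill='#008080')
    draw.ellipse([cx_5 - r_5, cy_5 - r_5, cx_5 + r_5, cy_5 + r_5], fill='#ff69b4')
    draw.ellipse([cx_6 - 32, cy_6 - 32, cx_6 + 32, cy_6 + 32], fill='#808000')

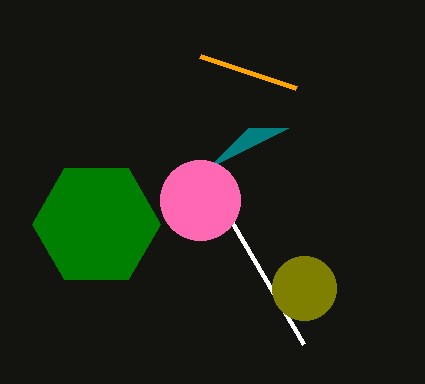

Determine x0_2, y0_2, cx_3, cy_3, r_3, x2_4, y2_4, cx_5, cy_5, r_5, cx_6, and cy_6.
x0_2 = 296, y0_2 = 88, cx_3 = 96, cy_3 = 224, r_3 = 64, x2_4 = 248, y2_4 = 128, cx_5 = 200, cy_5 = 200, r_5 = 40, cx_6 = 304, cy_6 = 288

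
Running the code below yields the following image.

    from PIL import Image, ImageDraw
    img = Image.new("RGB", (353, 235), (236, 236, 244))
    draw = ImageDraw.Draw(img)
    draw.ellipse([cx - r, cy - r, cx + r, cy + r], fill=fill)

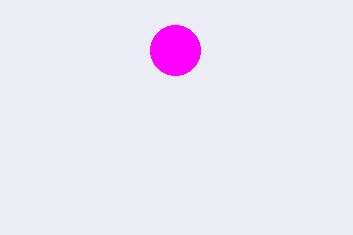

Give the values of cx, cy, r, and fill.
cx = 175, cy = 50, r = 25, fill = 'magenta'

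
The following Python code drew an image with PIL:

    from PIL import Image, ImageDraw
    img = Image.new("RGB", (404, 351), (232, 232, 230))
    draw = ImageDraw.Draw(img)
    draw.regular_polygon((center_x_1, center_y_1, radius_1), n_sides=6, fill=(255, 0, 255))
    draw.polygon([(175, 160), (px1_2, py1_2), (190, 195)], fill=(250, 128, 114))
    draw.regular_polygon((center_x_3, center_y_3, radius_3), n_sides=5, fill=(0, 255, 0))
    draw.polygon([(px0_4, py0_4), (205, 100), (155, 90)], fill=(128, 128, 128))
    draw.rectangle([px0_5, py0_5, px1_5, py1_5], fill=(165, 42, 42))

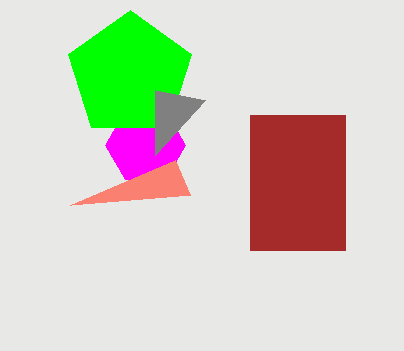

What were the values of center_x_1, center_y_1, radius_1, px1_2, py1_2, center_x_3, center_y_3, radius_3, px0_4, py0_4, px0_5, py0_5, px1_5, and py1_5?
center_x_1 = 145, center_y_1 = 145, radius_1 = 40, px1_2 = 70, py1_2 = 205, center_x_3 = 130, center_y_3 = 75, radius_3 = 65, px0_4 = 155, py0_4 = 155, px0_5 = 250, py0_5 = 115, px1_5 = 345, py1_5 = 250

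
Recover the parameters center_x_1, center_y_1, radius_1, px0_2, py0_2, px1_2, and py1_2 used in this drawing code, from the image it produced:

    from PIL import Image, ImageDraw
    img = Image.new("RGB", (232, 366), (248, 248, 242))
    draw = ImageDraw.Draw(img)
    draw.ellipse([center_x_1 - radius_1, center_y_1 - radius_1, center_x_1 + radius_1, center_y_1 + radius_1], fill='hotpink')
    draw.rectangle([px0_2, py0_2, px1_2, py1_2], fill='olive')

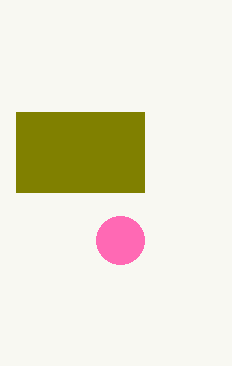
center_x_1 = 120
center_y_1 = 240
radius_1 = 24
px0_2 = 16
py0_2 = 112
px1_2 = 144
py1_2 = 192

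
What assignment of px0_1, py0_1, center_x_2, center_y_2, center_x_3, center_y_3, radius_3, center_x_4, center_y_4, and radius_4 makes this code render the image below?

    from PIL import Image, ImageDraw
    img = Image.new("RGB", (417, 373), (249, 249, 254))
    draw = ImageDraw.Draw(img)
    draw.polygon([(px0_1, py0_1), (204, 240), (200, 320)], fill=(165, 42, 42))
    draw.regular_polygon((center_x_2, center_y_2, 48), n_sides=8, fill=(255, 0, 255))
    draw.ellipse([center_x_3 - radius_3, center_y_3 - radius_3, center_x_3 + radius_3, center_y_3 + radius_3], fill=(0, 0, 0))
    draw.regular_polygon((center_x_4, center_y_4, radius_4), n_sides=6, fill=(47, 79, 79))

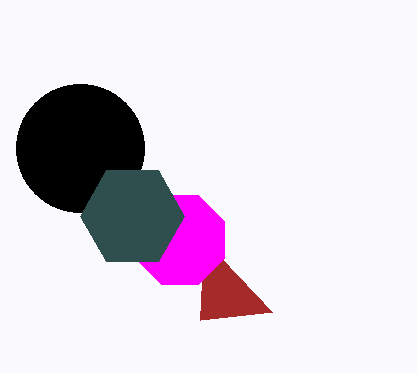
px0_1 = 272
py0_1 = 312
center_x_2 = 180
center_y_2 = 240
center_x_3 = 80
center_y_3 = 148
radius_3 = 64
center_x_4 = 132
center_y_4 = 216
radius_4 = 52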